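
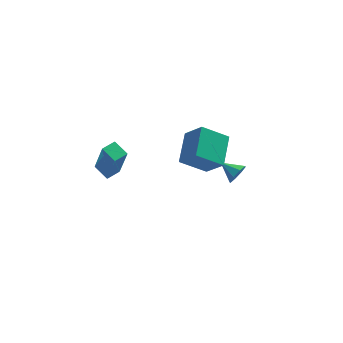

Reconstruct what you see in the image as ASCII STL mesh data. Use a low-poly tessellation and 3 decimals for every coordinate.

solid 
facet normal -0.493 0.810 0.317
outer loop
vertex -3.993 -0.701 3.641
vertex -3.28 -0.275 3.66
vertex -4.307 -0.082 1.574
endloop
endfacet
facet normal -0.859 -0.512 -0.023
outer loop
vertex -3.82 -0.885 1.26
vertex -3.993 -0.701 3.641
vertex -4.307 -0.082 1.574
endloop
endfacet
facet normal -0.492 0.811 0.317
outer loop
vertex -4.307 -0.082 1.574
vertex -3.28 -0.275 3.66
vertex -3.595 0.343 1.593
endloop
endfacet
facet normal -0.144 0.283 -0.948
outer loop
vertex -3.595 0.343 1.593
vertex -3.82 -0.885 1.26
vertex -4.307 -0.082 1.574
endloop
endfacet
facet normal 0.144 -0.283 0.948
outer loop
vertex -3.993 -0.701 3.641
vertex -2.793 -1.078 3.346
vertex -3.28 -0.275 3.66
endloop
endfacet
facet normal -0.858 -0.513 -0.023
outer loop
vertex -3.505 -1.503 3.327
vertex -3.993 -0.701 3.641
vertex -3.82 -0.885 1.26
endloop
endfacet
facet normal 0.144 -0.284 0.948
outer loop
vertex -3.505 -1.503 3.327
vertex -2.793 -1.078 3.346
vertex -3.993 -0.701 3.641
endloop
endfacet
facet normal 0.859 0.512 0.022
outer loop
vertex -3.28 -0.275 3.66
vertex -2.793 -1.078 3.346
vertex -3.595 0.343 1.593
endloop
endfacet
facet normal -0.144 0.283 -0.948
outer loop
vertex -3.107 -0.459 1.279
vertex -3.82 -0.885 1.26
vertex -3.595 0.343 1.593
endloop
endfacet
facet normal 0.858 0.513 0.023
outer loop
vertex -3.595 0.343 1.593
vertex -2.793 -1.078 3.346
vertex -3.107 -0.459 1.279
endloop
endfacet
facet normal 0.493 -0.810 -0.317
outer loop
vertex -3.107 -0.459 1.279
vertex -3.505 -1.503 3.327
vertex -3.82 -0.885 1.26
endloop
endfacet
facet normal 0.492 -0.810 -0.317
outer loop
vertex -2.793 -1.078 3.346
vertex -3.505 -1.503 3.327
vertex -3.107 -0.459 1.279
endloop
endfacet
facet normal 0.639 -0.682 -0.355
outer loop
vertex 4.238 2.547 -2.908
vertex 3.814 2.441 -3.467
vertex 4.357 2.875 -3.324
endloop
endfacet
facet normal 0.330 0.693 0.641
outer loop
vertex 4.238 2.547 -2.908
vertex 4.357 2.875 -3.324
vertex 3.066 3.239 -3.053
endloop
endfacet
facet normal 0.639 -0.682 -0.355
outer loop
vertex 4.357 2.875 -3.324
vertex 3.814 2.441 -3.467
vertex 4.158 2.949 -3.824
endloop
endfacet
facet normal 0.277 0.960 0.032
outer loop
vertex 4.357 2.875 -3.324
vertex 4.158 2.949 -3.824
vertex 3.066 3.239 -3.053
endloop
endfacet
facet normal 0.640 -0.682 -0.354
outer loop
vertex 4.158 2.949 -3.824
vertex 3.814 2.441 -3.467
vertex 3.758 2.725 -4.116
endloop
endfacet
facet normal -0.121 0.861 -0.495
outer loop
vertex 4.158 2.949 -3.824
vertex 3.758 2.725 -4.116
vertex 3.066 3.239 -3.053
endloop
endfacet
facet normal 0.640 -0.682 -0.354
outer loop
vertex 3.758 2.725 -4.116
vertex 3.814 2.441 -3.467
vertex 3.39 2.334 -4.027
endloop
endfacet
facet normal -0.632 0.452 -0.630
outer loop
vertex 3.758 2.725 -4.116
vertex 3.39 2.334 -4.027
vertex 3.066 3.239 -3.053
endloop
endfacet
facet normal 0.640 -0.682 -0.354
outer loop
vertex 3.39 2.334 -4.027
vertex 3.814 2.441 -3.467
vertex 3.271 2.006 -3.611
endloop
endfacet
facet normal -0.956 -0.026 -0.294
outer loop
vertex 3.39 2.334 -4.027
vertex 3.271 2.006 -3.611
vertex 3.066 3.239 -3.053
endloop
endfacet
facet normal 0.640 -0.682 -0.354
outer loop
vertex 3.271 2.006 -3.611
vertex 3.814 2.441 -3.467
vertex 3.47 1.933 -3.11
endloop
endfacet
facet normal -0.902 -0.293 0.316
outer loop
vertex 3.271 2.006 -3.611
vertex 3.47 1.933 -3.11
vertex 3.066 3.239 -3.053
endloop
endfacet
facet normal 0.640 -0.682 -0.354
outer loop
vertex 3.47 1.933 -3.11
vertex 3.814 2.441 -3.467
vertex 3.87 2.157 -2.819
endloop
endfacet
facet normal -0.504 -0.193 0.842
outer loop
vertex 3.47 1.933 -3.11
vertex 3.87 2.157 -2.819
vertex 3.066 3.239 -3.053
endloop
endfacet
facet normal 0.638 -0.683 -0.355
outer loop
vertex 3.87 2.157 -2.819
vertex 3.814 2.441 -3.467
vertex 4.238 2.547 -2.908
endloop
endfacet
facet normal 0.007 0.216 0.976
outer loop
vertex 3.87 2.157 -2.819
vertex 4.238 2.547 -2.908
vertex 3.066 3.239 -3.053
endloop
endfacet
facet normal -0.452 0.488 -0.747
outer loop
vertex 0.455 0.392 2.906
vertex 1.84 0.217 1.954
vertex -0.201 -1.22 2.249
endloop
endfacet
facet normal -0.819 0.103 0.564
outer loop
vertex 0.5 -1.977 3.406
vertex 0.455 0.392 2.906
vertex -0.201 -1.22 2.249
endloop
endfacet
facet normal -0.452 0.488 -0.747
outer loop
vertex -0.201 -1.22 2.249
vertex 1.84 0.217 1.954
vertex 1.184 -1.395 1.297
endloop
endfacet
facet normal -0.352 -0.867 -0.353
outer loop
vertex 1.184 -1.395 1.297
vertex 0.5 -1.977 3.406
vertex -0.201 -1.22 2.249
endloop
endfacet
facet normal 0.352 0.867 0.353
outer loop
vertex 0.455 0.392 2.906
vertex 2.541 -0.54 3.111
vertex 1.84 0.217 1.954
endloop
endfacet
facet normal -0.819 0.103 0.564
outer loop
vertex 1.156 -0.365 4.063
vertex 0.455 0.392 2.906
vertex 0.5 -1.977 3.406
endloop
endfacet
facet normal 0.352 0.867 0.353
outer loop
vertex 1.156 -0.365 4.063
vertex 2.541 -0.54 3.111
vertex 0.455 0.392 2.906
endloop
endfacet
facet normal 0.819 -0.103 -0.564
outer loop
vertex 1.84 0.217 1.954
vertex 2.541 -0.54 3.111
vertex 1.184 -1.395 1.297
endloop
endfacet
facet normal -0.352 -0.867 -0.353
outer loop
vertex 1.885 -2.152 2.454
vertex 0.5 -1.977 3.406
vertex 1.184 -1.395 1.297
endloop
endfacet
facet normal 0.819 -0.103 -0.564
outer loop
vertex 1.184 -1.395 1.297
vertex 2.541 -0.54 3.111
vertex 1.885 -2.152 2.454
endloop
endfacet
facet normal 0.452 -0.488 0.747
outer loop
vertex 1.885 -2.152 2.454
vertex 1.156 -0.365 4.063
vertex 0.5 -1.977 3.406
endloop
endfacet
facet normal 0.452 -0.488 0.747
outer loop
vertex 2.541 -0.54 3.111
vertex 1.156 -0.365 4.063
vertex 1.885 -2.152 2.454
endloop
endfacet

endsolid


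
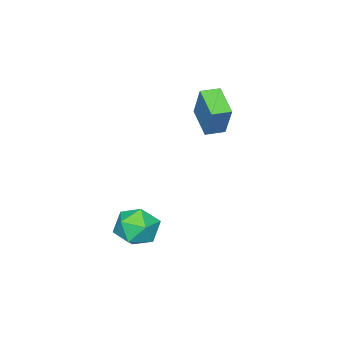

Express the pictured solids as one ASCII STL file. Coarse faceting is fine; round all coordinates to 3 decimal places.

solid 
facet normal -0.089 0.991 0.100
outer loop
vertex 1.681 1.884 -4.378
vertex 1.043 1.75 -3.621
vertex 2.023 1.82 -3.442
endloop
endfacet
facet normal 0.556 0.818 -0.147
outer loop
vertex 1.681 1.884 -4.378
vertex 2.023 1.82 -3.442
vertex 2.507 1.357 -4.184
endloop
endfacet
facet normal 0.469 0.456 -0.757
outer loop
vertex 1.681 1.884 -4.378
vertex 2.507 1.357 -4.184
vertex 1.825 1.001 -4.821
endloop
endfacet
facet normal -0.232 0.406 -0.884
outer loop
vertex 1.681 1.884 -4.378
vertex 1.825 1.001 -4.821
vertex 0.921 1.243 -4.473
endloop
endfacet
facet normal -0.576 0.736 -0.355
outer loop
vertex 1.681 1.884 -4.378
vertex 0.921 1.243 -4.473
vertex 1.043 1.75 -3.621
endloop
endfacet
facet normal 0.865 0.381 0.326
outer loop
vertex 2.507 1.357 -4.184
vertex 2.023 1.82 -3.442
vertex 2.379 0.897 -3.307
endloop
endfacet
facet normal -0.180 0.661 0.728
outer loop
vertex 2.023 1.82 -3.442
vertex 1.043 1.75 -3.621
vertex 1.475 1.139 -2.959
endloop
endfacet
facet normal -0.968 0.250 -0.010
outer loop
vertex 1.043 1.75 -3.621
vertex 0.921 1.243 -4.473
vertex 0.793 0.783 -3.596
endloop
endfacet
facet normal -0.410 -0.285 -0.867
outer loop
vertex 0.921 1.243 -4.473
vertex 1.825 1.001 -4.821
vertex 1.277 0.32 -4.338
endloop
endfacet
facet normal 0.723 -0.204 -0.660
outer loop
vertex 1.825 1.001 -4.821
vertex 2.507 1.357 -4.184
vertex 2.257 0.39 -4.159
endloop
endfacet
facet normal 0.232 -0.406 0.884
outer loop
vertex 1.619 0.256 -3.402
vertex 2.379 0.897 -3.307
vertex 1.475 1.139 -2.959
endloop
endfacet
facet normal -0.469 -0.456 0.757
outer loop
vertex 1.619 0.256 -3.402
vertex 1.475 1.139 -2.959
vertex 0.793 0.783 -3.596
endloop
endfacet
facet normal -0.556 -0.818 0.147
outer loop
vertex 1.619 0.256 -3.402
vertex 0.793 0.783 -3.596
vertex 1.277 0.32 -4.338
endloop
endfacet
facet normal 0.089 -0.991 -0.100
outer loop
vertex 1.619 0.256 -3.402
vertex 1.277 0.32 -4.338
vertex 2.257 0.39 -4.159
endloop
endfacet
facet normal 0.576 -0.736 0.355
outer loop
vertex 1.619 0.256 -3.402
vertex 2.257 0.39 -4.159
vertex 2.379 0.897 -3.307
endloop
endfacet
facet normal 0.410 0.285 0.867
outer loop
vertex 1.475 1.139 -2.959
vertex 2.379 0.897 -3.307
vertex 2.023 1.82 -3.442
endloop
endfacet
facet normal -0.723 0.204 0.660
outer loop
vertex 0.793 0.783 -3.596
vertex 1.475 1.139 -2.959
vertex 1.043 1.75 -3.621
endloop
endfacet
facet normal -0.865 -0.381 -0.326
outer loop
vertex 1.277 0.32 -4.338
vertex 0.793 0.783 -3.596
vertex 0.921 1.243 -4.473
endloop
endfacet
facet normal 0.180 -0.661 -0.728
outer loop
vertex 2.257 0.39 -4.159
vertex 1.277 0.32 -4.338
vertex 1.825 1.001 -4.821
endloop
endfacet
facet normal 0.968 -0.250 0.010
outer loop
vertex 2.379 0.897 -3.307
vertex 2.257 0.39 -4.159
vertex 2.507 1.357 -4.184
endloop
endfacet
facet normal -0.838 0.545 -0.001
outer loop
vertex -3.562 1.089 1.407
vertex -2.845 2.19 0.795
vertex -3.948 0.493 -0.116
endloop
endfacet
facet normal -0.494 -0.760 0.423
outer loop
vertex -3.235 0.03 -0.115
vertex -3.562 1.089 1.407
vertex -3.948 0.493 -0.116
endloop
endfacet
facet normal -0.838 0.545 -0.001
outer loop
vertex -3.948 0.493 -0.116
vertex -2.845 2.19 0.795
vertex -3.23 1.595 -0.728
endloop
endfacet
facet normal -0.229 -0.354 -0.907
outer loop
vertex -3.23 1.595 -0.728
vertex -3.235 0.03 -0.115
vertex -3.948 0.493 -0.116
endloop
endfacet
facet normal 0.229 0.355 0.906
outer loop
vertex -3.562 1.089 1.407
vertex -2.132 1.727 0.796
vertex -2.845 2.19 0.795
endloop
endfacet
facet normal -0.495 -0.759 0.422
outer loop
vertex -2.85 0.625 1.408
vertex -3.562 1.089 1.407
vertex -3.235 0.03 -0.115
endloop
endfacet
facet normal 0.229 0.354 0.907
outer loop
vertex -2.85 0.625 1.408
vertex -2.132 1.727 0.796
vertex -3.562 1.089 1.407
endloop
endfacet
facet normal 0.494 0.760 -0.422
outer loop
vertex -2.845 2.19 0.795
vertex -2.132 1.727 0.796
vertex -3.23 1.595 -0.728
endloop
endfacet
facet normal -0.230 -0.354 -0.906
outer loop
vertex -2.518 1.131 -0.727
vertex -3.235 0.03 -0.115
vertex -3.23 1.595 -0.728
endloop
endfacet
facet normal 0.495 0.759 -0.423
outer loop
vertex -3.23 1.595 -0.728
vertex -2.132 1.727 0.796
vertex -2.518 1.131 -0.727
endloop
endfacet
facet normal 0.838 -0.545 0.001
outer loop
vertex -2.518 1.131 -0.727
vertex -2.85 0.625 1.408
vertex -3.235 0.03 -0.115
endloop
endfacet
facet normal 0.838 -0.545 0.001
outer loop
vertex -2.132 1.727 0.796
vertex -2.85 0.625 1.408
vertex -2.518 1.131 -0.727
endloop
endfacet

endsolid


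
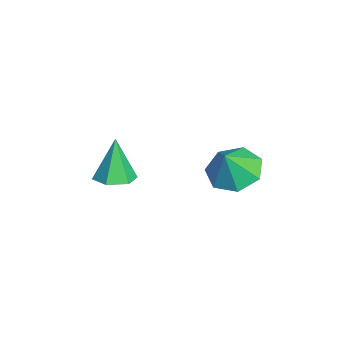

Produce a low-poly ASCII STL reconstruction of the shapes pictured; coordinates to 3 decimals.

solid 
facet normal -0.399 0.301 -0.866
outer loop
vertex 0.34 0.431 -3.35
vertex -0.142 1.132 -2.884
vertex 0.743 1.167 -3.28
endloop
endfacet
facet normal 0.868 -0.485 0.107
outer loop
vertex 0.34 0.431 -3.35
vertex 0.743 1.167 -3.28
vertex 0.342 0.768 -1.836
endloop
endfacet
facet normal -0.399 0.300 -0.866
outer loop
vertex 0.743 1.167 -3.28
vertex -0.142 1.132 -2.884
vertex 0.479 1.877 -2.912
endloop
endfacet
facet normal 0.932 0.186 0.310
outer loop
vertex 0.743 1.167 -3.28
vertex 0.479 1.877 -2.912
vertex 0.342 0.768 -1.836
endloop
endfacet
facet normal -0.400 0.300 -0.866
outer loop
vertex 0.479 1.877 -2.912
vertex -0.142 1.132 -2.884
vertex -0.253 2.025 -2.523
endloop
endfacet
facet normal 0.470 0.584 0.662
outer loop
vertex 0.479 1.877 -2.912
vertex -0.253 2.025 -2.523
vertex 0.342 0.768 -1.836
endloop
endfacet
facet normal -0.400 0.300 -0.866
outer loop
vertex -0.253 2.025 -2.523
vertex -0.142 1.132 -2.884
vertex -0.901 1.501 -2.405
endloop
endfacet
facet normal -0.168 0.410 0.896
outer loop
vertex -0.253 2.025 -2.523
vertex -0.901 1.501 -2.405
vertex 0.342 0.768 -1.836
endloop
endfacet
facet normal -0.400 0.300 -0.866
outer loop
vertex -0.901 1.501 -2.405
vertex -0.142 1.132 -2.884
vertex -0.977 0.699 -2.648
endloop
endfacet
facet normal -0.505 -0.206 0.838
outer loop
vertex -0.901 1.501 -2.405
vertex -0.977 0.699 -2.648
vertex 0.342 0.768 -1.836
endloop
endfacet
facet normal -0.400 0.300 -0.866
outer loop
vertex -0.977 0.699 -2.648
vertex -0.142 1.132 -2.884
vertex -0.425 0.222 -3.068
endloop
endfacet
facet normal -0.285 -0.798 0.531
outer loop
vertex -0.977 0.699 -2.648
vertex -0.425 0.222 -3.068
vertex 0.342 0.768 -1.836
endloop
endfacet
facet normal -0.401 0.300 -0.866
outer loop
vertex -0.425 0.222 -3.068
vertex -0.142 1.132 -2.884
vertex 0.34 0.431 -3.35
endloop
endfacet
facet normal 0.328 -0.922 0.205
outer loop
vertex -0.425 0.222 -3.068
vertex 0.34 0.431 -3.35
vertex 0.342 0.768 -1.836
endloop
endfacet
facet normal 0.269 -0.036 -0.962
outer loop
vertex -1.233 -2.162 -4.269
vertex -1.824 -2.6 -4.418
vertex -1.889 -1.854 -4.464
endloop
endfacet
facet normal 0.280 0.863 0.421
outer loop
vertex -1.233 -2.162 -4.269
vertex -1.889 -1.854 -4.464
vertex -2.276 -2.54 -2.802
endloop
endfacet
facet normal 0.270 -0.036 -0.962
outer loop
vertex -1.889 -1.854 -4.464
vertex -1.824 -2.6 -4.418
vertex -2.479 -2.292 -4.613
endloop
endfacet
facet normal -0.615 0.769 0.174
outer loop
vertex -1.889 -1.854 -4.464
vertex -2.479 -2.292 -4.613
vertex -2.276 -2.54 -2.802
endloop
endfacet
facet normal 0.270 -0.036 -0.962
outer loop
vertex -2.479 -2.292 -4.613
vertex -1.824 -2.6 -4.418
vertex -2.414 -3.038 -4.567
endloop
endfacet
facet normal -0.992 -0.080 0.100
outer loop
vertex -2.479 -2.292 -4.613
vertex -2.414 -3.038 -4.567
vertex -2.276 -2.54 -2.802
endloop
endfacet
facet normal 0.269 -0.035 -0.963
outer loop
vertex -2.414 -3.038 -4.567
vertex -1.824 -2.6 -4.418
vertex -1.759 -3.346 -4.373
endloop
endfacet
facet normal -0.474 -0.837 0.273
outer loop
vertex -2.414 -3.038 -4.567
vertex -1.759 -3.346 -4.373
vertex -2.276 -2.54 -2.802
endloop
endfacet
facet normal 0.268 -0.035 -0.963
outer loop
vertex -1.759 -3.346 -4.373
vertex -1.824 -2.6 -4.418
vertex -1.168 -2.908 -4.224
endloop
endfacet
facet normal 0.420 -0.744 0.520
outer loop
vertex -1.759 -3.346 -4.373
vertex -1.168 -2.908 -4.224
vertex -2.276 -2.54 -2.802
endloop
endfacet
facet normal 0.268 -0.035 -0.963
outer loop
vertex -1.168 -2.908 -4.224
vertex -1.824 -2.6 -4.418
vertex -1.233 -2.162 -4.269
endloop
endfacet
facet normal 0.797 0.105 0.594
outer loop
vertex -1.168 -2.908 -4.224
vertex -1.233 -2.162 -4.269
vertex -2.276 -2.54 -2.802
endloop
endfacet

endsolid


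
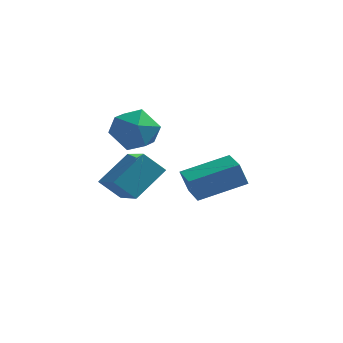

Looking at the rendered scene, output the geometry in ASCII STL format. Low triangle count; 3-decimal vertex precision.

solid 
facet normal -0.437 -0.680 -0.589
outer loop
vertex -0.584 -1.189 -2.427
vertex -1.381 -1.366 -1.631
vertex -1.632 0.136 -3.181
endloop
endfacet
facet normal 0.698 0.155 -0.699
outer loop
vertex -0.879 1.306 -2.169
vertex -0.584 -1.189 -2.427
vertex -1.632 0.136 -3.181
endloop
endfacet
facet normal -0.438 -0.680 -0.588
outer loop
vertex -1.632 0.136 -3.181
vertex -1.381 -1.366 -1.631
vertex -2.428 -0.04 -2.384
endloop
endfacet
facet normal -0.566 0.717 -0.407
outer loop
vertex -2.428 -0.04 -2.384
vertex -0.879 1.306 -2.169
vertex -1.632 0.136 -3.181
endloop
endfacet
facet normal 0.566 -0.717 0.407
outer loop
vertex -0.584 -1.189 -2.427
vertex -0.628 -0.196 -0.619
vertex -1.381 -1.366 -1.631
endloop
endfacet
facet normal 0.699 0.155 -0.699
outer loop
vertex 0.168 -0.02 -1.416
vertex -0.584 -1.189 -2.427
vertex -0.879 1.306 -2.169
endloop
endfacet
facet normal 0.566 -0.717 0.407
outer loop
vertex 0.168 -0.02 -1.416
vertex -0.628 -0.196 -0.619
vertex -0.584 -1.189 -2.427
endloop
endfacet
facet normal -0.699 -0.155 0.699
outer loop
vertex -1.381 -1.366 -1.631
vertex -0.628 -0.196 -0.619
vertex -2.428 -0.04 -2.384
endloop
endfacet
facet normal -0.566 0.717 -0.407
outer loop
vertex -1.676 1.129 -1.373
vertex -0.879 1.306 -2.169
vertex -2.428 -0.04 -2.384
endloop
endfacet
facet normal -0.698 -0.155 0.699
outer loop
vertex -2.428 -0.04 -2.384
vertex -0.628 -0.196 -0.619
vertex -1.676 1.129 -1.373
endloop
endfacet
facet normal 0.437 0.680 0.589
outer loop
vertex -1.676 1.129 -1.373
vertex 0.168 -0.02 -1.416
vertex -0.879 1.306 -2.169
endloop
endfacet
facet normal 0.438 0.681 0.588
outer loop
vertex -0.628 -0.196 -0.619
vertex 0.168 -0.02 -1.416
vertex -1.676 1.129 -1.373
endloop
endfacet
facet normal -0.508 0.855 -0.105
outer loop
vertex 1.046 -1.242 -0.809
vertex 2.591 -0.251 -0.215
vertex 1.354 -1.172 -1.726
endloop
endfacet
facet normal -0.801 -0.514 -0.308
outer loop
vertex 2.029 -2.309 -1.585
vertex 1.046 -1.242 -0.809
vertex 1.354 -1.172 -1.726
endloop
endfacet
facet normal -0.508 0.855 -0.105
outer loop
vertex 1.354 -1.172 -1.726
vertex 2.591 -0.251 -0.215
vertex 2.899 -0.181 -1.132
endloop
endfacet
facet normal 0.318 0.071 -0.945
outer loop
vertex 2.899 -0.181 -1.132
vertex 2.029 -2.309 -1.585
vertex 1.354 -1.172 -1.726
endloop
endfacet
facet normal -0.318 -0.071 0.945
outer loop
vertex 1.046 -1.242 -0.809
vertex 3.266 -1.388 -0.074
vertex 2.591 -0.251 -0.215
endloop
endfacet
facet normal -0.801 -0.514 -0.308
outer loop
vertex 1.721 -2.379 -0.668
vertex 1.046 -1.242 -0.809
vertex 2.029 -2.309 -1.585
endloop
endfacet
facet normal -0.318 -0.071 0.945
outer loop
vertex 1.721 -2.379 -0.668
vertex 3.266 -1.388 -0.074
vertex 1.046 -1.242 -0.809
endloop
endfacet
facet normal 0.801 0.514 0.308
outer loop
vertex 2.591 -0.251 -0.215
vertex 3.266 -1.388 -0.074
vertex 2.899 -0.181 -1.132
endloop
endfacet
facet normal 0.318 0.071 -0.945
outer loop
vertex 3.574 -1.318 -0.991
vertex 2.029 -2.309 -1.585
vertex 2.899 -0.181 -1.132
endloop
endfacet
facet normal 0.801 0.514 0.308
outer loop
vertex 2.899 -0.181 -1.132
vertex 3.266 -1.388 -0.074
vertex 3.574 -1.318 -0.991
endloop
endfacet
facet normal 0.508 -0.855 0.105
outer loop
vertex 3.574 -1.318 -0.991
vertex 1.721 -2.379 -0.668
vertex 2.029 -2.309 -1.585
endloop
endfacet
facet normal 0.508 -0.855 0.105
outer loop
vertex 3.266 -1.388 -0.074
vertex 1.721 -2.379 -0.668
vertex 3.574 -1.318 -0.991
endloop
endfacet
facet normal -0.429 0.213 0.878
outer loop
vertex -2.095 1.978 0.3
vertex -2.092 0.927 0.557
vertex -1.246 1.55 0.819
endloop
endfacet
facet normal -0.020 0.755 0.656
outer loop
vertex -2.095 1.978 0.3
vertex -1.246 1.55 0.819
vertex -1.088 2.255 0.012
endloop
endfacet
facet normal -0.260 0.965 0.018
outer loop
vertex -2.095 1.978 0.3
vertex -1.088 2.255 0.012
vertex -1.836 2.067 -0.748
endloop
endfacet
facet normal -0.817 0.555 -0.155
outer loop
vertex -2.095 1.978 0.3
vertex -1.836 2.067 -0.748
vertex -2.457 1.246 -0.411
endloop
endfacet
facet normal -0.922 0.090 0.377
outer loop
vertex -2.095 1.978 0.3
vertex -2.457 1.246 -0.411
vertex -2.092 0.927 0.557
endloop
endfacet
facet normal 0.645 0.509 0.571
outer loop
vertex -1.088 2.255 0.012
vertex -1.246 1.55 0.819
vertex -0.463 1.374 0.091
endloop
endfacet
facet normal -0.017 -0.367 0.930
outer loop
vertex -1.246 1.55 0.819
vertex -2.092 0.927 0.557
vertex -1.084 0.553 0.428
endloop
endfacet
facet normal -0.815 -0.567 0.120
outer loop
vertex -2.092 0.927 0.557
vertex -2.457 1.246 -0.411
vertex -1.832 0.365 -0.332
endloop
endfacet
facet normal -0.646 0.185 -0.740
outer loop
vertex -2.457 1.246 -0.411
vertex -1.836 2.067 -0.748
vertex -1.674 1.07 -1.139
endloop
endfacet
facet normal 0.256 0.849 -0.462
outer loop
vertex -1.836 2.067 -0.748
vertex -1.088 2.255 0.012
vertex -0.828 1.693 -0.877
endloop
endfacet
facet normal 0.817 -0.555 0.155
outer loop
vertex -0.825 0.642 -0.62
vertex -0.463 1.374 0.091
vertex -1.084 0.553 0.428
endloop
endfacet
facet normal 0.260 -0.965 -0.018
outer loop
vertex -0.825 0.642 -0.62
vertex -1.084 0.553 0.428
vertex -1.832 0.365 -0.332
endloop
endfacet
facet normal 0.020 -0.755 -0.656
outer loop
vertex -0.825 0.642 -0.62
vertex -1.832 0.365 -0.332
vertex -1.674 1.07 -1.139
endloop
endfacet
facet normal 0.429 -0.213 -0.878
outer loop
vertex -0.825 0.642 -0.62
vertex -1.674 1.07 -1.139
vertex -0.828 1.693 -0.877
endloop
endfacet
facet normal 0.922 -0.090 -0.377
outer loop
vertex -0.825 0.642 -0.62
vertex -0.828 1.693 -0.877
vertex -0.463 1.374 0.091
endloop
endfacet
facet normal 0.646 -0.185 0.740
outer loop
vertex -1.084 0.553 0.428
vertex -0.463 1.374 0.091
vertex -1.246 1.55 0.819
endloop
endfacet
facet normal -0.256 -0.849 0.462
outer loop
vertex -1.832 0.365 -0.332
vertex -1.084 0.553 0.428
vertex -2.092 0.927 0.557
endloop
endfacet
facet normal -0.645 -0.509 -0.571
outer loop
vertex -1.674 1.07 -1.139
vertex -1.832 0.365 -0.332
vertex -2.457 1.246 -0.411
endloop
endfacet
facet normal 0.017 0.367 -0.930
outer loop
vertex -0.828 1.693 -0.877
vertex -1.674 1.07 -1.139
vertex -1.836 2.067 -0.748
endloop
endfacet
facet normal 0.815 0.567 -0.120
outer loop
vertex -0.463 1.374 0.091
vertex -0.828 1.693 -0.877
vertex -1.088 2.255 0.012
endloop
endfacet

endsolid


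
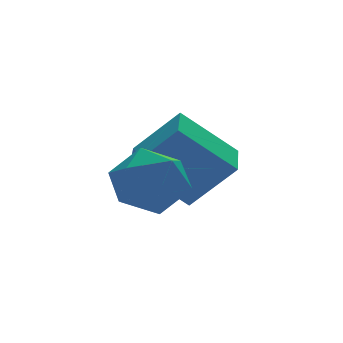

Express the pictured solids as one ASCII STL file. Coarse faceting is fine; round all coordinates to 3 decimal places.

solid 
facet normal -0.557 0.392 -0.732
outer loop
vertex -0.671 3.91 3.935
vertex -0.093 4.943 4.049
vertex 0.439 3.41 2.822
endloop
endfacet
facet normal -0.487 -0.868 -0.095
outer loop
vertex 1.253 2.837 3.891
vertex -0.671 3.91 3.935
vertex 0.439 3.41 2.822
endloop
endfacet
facet normal -0.557 0.393 -0.732
outer loop
vertex 0.439 3.41 2.822
vertex -0.093 4.943 4.049
vertex 1.018 4.444 2.936
endloop
endfacet
facet normal 0.673 -0.303 -0.675
outer loop
vertex 1.018 4.444 2.936
vertex 1.253 2.837 3.891
vertex 0.439 3.41 2.822
endloop
endfacet
facet normal -0.673 0.302 0.675
outer loop
vertex -0.671 3.91 3.935
vertex 0.721 4.37 5.118
vertex -0.093 4.943 4.049
endloop
endfacet
facet normal -0.486 -0.868 -0.096
outer loop
vertex 0.142 3.336 5.004
vertex -0.671 3.91 3.935
vertex 1.253 2.837 3.891
endloop
endfacet
facet normal -0.673 0.303 0.675
outer loop
vertex 0.142 3.336 5.004
vertex 0.721 4.37 5.118
vertex -0.671 3.91 3.935
endloop
endfacet
facet normal 0.486 0.869 0.096
outer loop
vertex -0.093 4.943 4.049
vertex 0.721 4.37 5.118
vertex 1.018 4.444 2.936
endloop
endfacet
facet normal 0.673 -0.302 -0.675
outer loop
vertex 1.831 3.87 4.005
vertex 1.253 2.837 3.891
vertex 1.018 4.444 2.936
endloop
endfacet
facet normal 0.487 0.868 0.096
outer loop
vertex 1.018 4.444 2.936
vertex 0.721 4.37 5.118
vertex 1.831 3.87 4.005
endloop
endfacet
facet normal 0.557 -0.392 0.732
outer loop
vertex 1.831 3.87 4.005
vertex 0.142 3.336 5.004
vertex 1.253 2.837 3.891
endloop
endfacet
facet normal 0.557 -0.393 0.732
outer loop
vertex 0.721 4.37 5.118
vertex 0.142 3.336 5.004
vertex 1.831 3.87 4.005
endloop
endfacet
facet normal -0.987 0.064 0.148
outer loop
vertex -1.577 2.501 3.601
vertex -1.447 2.422 4.503
vertex -1.452 3.249 4.112
endloop
endfacet
facet normal -0.793 0.429 -0.434
outer loop
vertex -1.577 2.501 3.601
vertex -1.452 3.249 4.112
vertex -1.044 3.179 3.297
endloop
endfacet
facet normal -0.471 -0.025 -0.882
outer loop
vertex -1.577 2.501 3.601
vertex -1.044 3.179 3.297
vertex -0.786 2.309 3.184
endloop
endfacet
facet normal -0.467 -0.670 -0.577
outer loop
vertex -1.577 2.501 3.601
vertex -0.786 2.309 3.184
vertex -1.036 1.841 3.929
endloop
endfacet
facet normal -0.786 -0.615 0.059
outer loop
vertex -1.577 2.501 3.601
vertex -1.036 1.841 3.929
vertex -1.447 2.422 4.503
endloop
endfacet
facet normal -0.314 0.920 -0.236
outer loop
vertex -1.044 3.179 3.297
vertex -1.452 3.249 4.112
vertex -0.584 3.519 4.011
endloop
endfacet
facet normal -0.629 0.329 0.705
outer loop
vertex -1.452 3.249 4.112
vertex -1.447 2.422 4.503
vertex -0.834 3.051 4.756
endloop
endfacet
facet normal -0.303 -0.770 0.562
outer loop
vertex -1.447 2.422 4.503
vertex -1.036 1.841 3.929
vertex -0.576 2.181 4.643
endloop
endfacet
facet normal 0.212 -0.858 -0.468
outer loop
vertex -1.036 1.841 3.929
vertex -0.786 2.309 3.184
vertex -0.168 2.111 3.828
endloop
endfacet
facet normal 0.206 0.186 -0.961
outer loop
vertex -0.786 2.309 3.184
vertex -1.044 3.179 3.297
vertex -0.173 2.938 3.437
endloop
endfacet
facet normal 0.467 0.670 0.577
outer loop
vertex -0.043 2.859 4.339
vertex -0.584 3.519 4.011
vertex -0.834 3.051 4.756
endloop
endfacet
facet normal 0.471 0.025 0.882
outer loop
vertex -0.043 2.859 4.339
vertex -0.834 3.051 4.756
vertex -0.576 2.181 4.643
endloop
endfacet
facet normal 0.793 -0.429 0.434
outer loop
vertex -0.043 2.859 4.339
vertex -0.576 2.181 4.643
vertex -0.168 2.111 3.828
endloop
endfacet
facet normal 0.987 -0.064 -0.148
outer loop
vertex -0.043 2.859 4.339
vertex -0.168 2.111 3.828
vertex -0.173 2.938 3.437
endloop
endfacet
facet normal 0.786 0.615 -0.059
outer loop
vertex -0.043 2.859 4.339
vertex -0.173 2.938 3.437
vertex -0.584 3.519 4.011
endloop
endfacet
facet normal -0.212 0.858 0.468
outer loop
vertex -0.834 3.051 4.756
vertex -0.584 3.519 4.011
vertex -1.452 3.249 4.112
endloop
endfacet
facet normal -0.206 -0.186 0.961
outer loop
vertex -0.576 2.181 4.643
vertex -0.834 3.051 4.756
vertex -1.447 2.422 4.503
endloop
endfacet
facet normal 0.314 -0.920 0.236
outer loop
vertex -0.168 2.111 3.828
vertex -0.576 2.181 4.643
vertex -1.036 1.841 3.929
endloop
endfacet
facet normal 0.629 -0.329 -0.705
outer loop
vertex -0.173 2.938 3.437
vertex -0.168 2.111 3.828
vertex -0.786 2.309 3.184
endloop
endfacet
facet normal 0.303 0.770 -0.562
outer loop
vertex -0.584 3.519 4.011
vertex -0.173 2.938 3.437
vertex -1.044 3.179 3.297
endloop
endfacet

endsolid


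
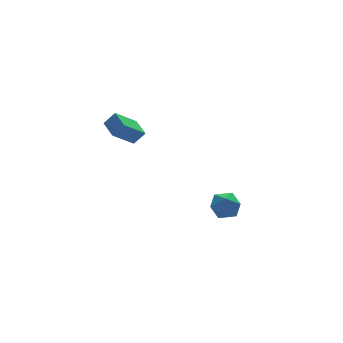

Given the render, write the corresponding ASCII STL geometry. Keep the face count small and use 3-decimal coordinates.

solid 
facet normal -0.677 0.008 0.736
outer loop
vertex 2.07 -2.204 -3.385
vertex 1.599 -2.877 -3.811
vertex 2.26 -3.091 -3.2
endloop
endfacet
facet normal -0.034 0.197 0.980
outer loop
vertex 2.07 -2.204 -3.385
vertex 2.26 -3.091 -3.2
vertex 2.949 -2.481 -3.299
endloop
endfacet
facet normal 0.182 0.769 0.612
outer loop
vertex 2.07 -2.204 -3.385
vertex 2.949 -2.481 -3.299
vertex 2.713 -1.89 -3.971
endloop
endfacet
facet normal -0.328 0.934 0.141
outer loop
vertex 2.07 -2.204 -3.385
vertex 2.713 -1.89 -3.971
vertex 1.879 -2.135 -4.288
endloop
endfacet
facet normal -0.859 0.464 0.217
outer loop
vertex 2.07 -2.204 -3.385
vertex 1.879 -2.135 -4.288
vertex 1.599 -2.877 -3.811
endloop
endfacet
facet normal 0.419 -0.337 0.843
outer loop
vertex 2.949 -2.481 -3.299
vertex 2.26 -3.091 -3.2
vertex 3.021 -3.325 -3.672
endloop
endfacet
facet normal -0.622 -0.643 0.448
outer loop
vertex 2.26 -3.091 -3.2
vertex 1.599 -2.877 -3.811
vertex 2.187 -3.57 -3.989
endloop
endfacet
facet normal -0.916 0.094 -0.391
outer loop
vertex 1.599 -2.877 -3.811
vertex 1.879 -2.135 -4.288
vertex 1.951 -2.979 -4.661
endloop
endfacet
facet normal -0.056 0.856 -0.514
outer loop
vertex 1.879 -2.135 -4.288
vertex 2.713 -1.89 -3.971
vertex 2.64 -2.369 -4.76
endloop
endfacet
facet normal 0.769 0.589 0.248
outer loop
vertex 2.713 -1.89 -3.971
vertex 2.949 -2.481 -3.299
vertex 3.301 -2.583 -4.149
endloop
endfacet
facet normal 0.328 -0.934 -0.141
outer loop
vertex 2.83 -3.256 -4.575
vertex 3.021 -3.325 -3.672
vertex 2.187 -3.57 -3.989
endloop
endfacet
facet normal -0.182 -0.769 -0.612
outer loop
vertex 2.83 -3.256 -4.575
vertex 2.187 -3.57 -3.989
vertex 1.951 -2.979 -4.661
endloop
endfacet
facet normal 0.034 -0.197 -0.980
outer loop
vertex 2.83 -3.256 -4.575
vertex 1.951 -2.979 -4.661
vertex 2.64 -2.369 -4.76
endloop
endfacet
facet normal 0.677 -0.008 -0.736
outer loop
vertex 2.83 -3.256 -4.575
vertex 2.64 -2.369 -4.76
vertex 3.301 -2.583 -4.149
endloop
endfacet
facet normal 0.859 -0.464 -0.217
outer loop
vertex 2.83 -3.256 -4.575
vertex 3.301 -2.583 -4.149
vertex 3.021 -3.325 -3.672
endloop
endfacet
facet normal 0.056 -0.856 0.514
outer loop
vertex 2.187 -3.57 -3.989
vertex 3.021 -3.325 -3.672
vertex 2.26 -3.091 -3.2
endloop
endfacet
facet normal -0.769 -0.589 -0.248
outer loop
vertex 1.951 -2.979 -4.661
vertex 2.187 -3.57 -3.989
vertex 1.599 -2.877 -3.811
endloop
endfacet
facet normal -0.419 0.337 -0.843
outer loop
vertex 2.64 -2.369 -4.76
vertex 1.951 -2.979 -4.661
vertex 1.879 -2.135 -4.288
endloop
endfacet
facet normal 0.622 0.643 -0.448
outer loop
vertex 3.301 -2.583 -4.149
vertex 2.64 -2.369 -4.76
vertex 2.713 -1.89 -3.971
endloop
endfacet
facet normal 0.916 -0.094 0.391
outer loop
vertex 3.021 -3.325 -3.672
vertex 3.301 -2.583 -4.149
vertex 2.949 -2.481 -3.299
endloop
endfacet
facet normal -0.631 0.162 -0.758
outer loop
vertex -3.743 -3.0 2.694
vertex -3.747 -1.827 2.948
vertex -2.549 -2.79 1.745
endloop
endfacet
facet normal 0.003 -0.977 -0.212
outer loop
vertex -1.993 -2.933 2.412
vertex -3.743 -3.0 2.694
vertex -2.549 -2.79 1.745
endloop
endfacet
facet normal -0.631 0.163 -0.759
outer loop
vertex -2.549 -2.79 1.745
vertex -3.747 -1.827 2.948
vertex -2.552 -1.618 1.999
endloop
endfacet
facet normal 0.775 0.136 -0.617
outer loop
vertex -2.552 -1.618 1.999
vertex -1.993 -2.933 2.412
vertex -2.549 -2.79 1.745
endloop
endfacet
facet normal -0.775 -0.136 0.617
outer loop
vertex -3.743 -3.0 2.694
vertex -3.191 -1.97 3.615
vertex -3.747 -1.827 2.948
endloop
endfacet
facet normal 0.003 -0.977 -0.211
outer loop
vertex -3.188 -3.142 3.361
vertex -3.743 -3.0 2.694
vertex -1.993 -2.933 2.412
endloop
endfacet
facet normal -0.776 -0.136 0.616
outer loop
vertex -3.188 -3.142 3.361
vertex -3.191 -1.97 3.615
vertex -3.743 -3.0 2.694
endloop
endfacet
facet normal -0.003 0.977 0.212
outer loop
vertex -3.747 -1.827 2.948
vertex -3.191 -1.97 3.615
vertex -2.552 -1.618 1.999
endloop
endfacet
facet normal 0.776 0.136 -0.616
outer loop
vertex -1.997 -1.76 2.666
vertex -1.993 -2.933 2.412
vertex -2.552 -1.618 1.999
endloop
endfacet
facet normal -0.004 0.977 0.211
outer loop
vertex -2.552 -1.618 1.999
vertex -3.191 -1.97 3.615
vertex -1.997 -1.76 2.666
endloop
endfacet
facet normal 0.631 -0.162 0.759
outer loop
vertex -1.997 -1.76 2.666
vertex -3.188 -3.142 3.361
vertex -1.993 -2.933 2.412
endloop
endfacet
facet normal 0.631 -0.163 0.758
outer loop
vertex -3.191 -1.97 3.615
vertex -3.188 -3.142 3.361
vertex -1.997 -1.76 2.666
endloop
endfacet

endsolid


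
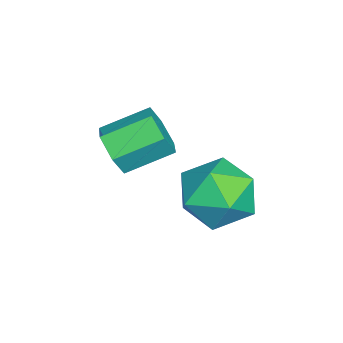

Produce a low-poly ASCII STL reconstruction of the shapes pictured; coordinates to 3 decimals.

solid 
facet normal -0.284 -0.430 0.857
outer loop
vertex -0.339 -1.178 0.946
vertex 0.204 -2.152 0.638
vertex 0.769 -1.337 1.234
endloop
endfacet
facet normal -0.205 0.275 0.939
outer loop
vertex -0.339 -1.178 0.946
vertex 0.769 -1.337 1.234
vertex 0.413 -0.305 0.854
endloop
endfacet
facet normal -0.640 0.602 0.478
outer loop
vertex -0.339 -1.178 0.946
vertex 0.413 -0.305 0.854
vertex -0.373 -0.481 0.024
endloop
endfacet
facet normal -0.989 0.098 0.111
outer loop
vertex -0.339 -1.178 0.946
vertex -0.373 -0.481 0.024
vertex -0.501 -1.622 -0.11
endloop
endfacet
facet normal -0.770 -0.538 0.344
outer loop
vertex -0.339 -1.178 0.946
vertex -0.501 -1.622 -0.11
vertex 0.204 -2.152 0.638
endloop
endfacet
facet normal 0.467 0.443 0.766
outer loop
vertex 0.413 -0.305 0.854
vertex 0.769 -1.337 1.234
vertex 1.421 -0.738 0.49
endloop
endfacet
facet normal 0.338 -0.697 0.632
outer loop
vertex 0.769 -1.337 1.234
vertex 0.204 -2.152 0.638
vertex 1.293 -1.879 0.356
endloop
endfacet
facet normal -0.446 -0.873 -0.198
outer loop
vertex 0.204 -2.152 0.638
vertex -0.501 -1.622 -0.11
vertex 0.507 -2.055 -0.474
endloop
endfacet
facet normal -0.802 0.158 -0.576
outer loop
vertex -0.501 -1.622 -0.11
vertex -0.373 -0.481 0.024
vertex 0.151 -1.023 -0.854
endloop
endfacet
facet normal -0.238 0.971 0.020
outer loop
vertex -0.373 -0.481 0.024
vertex 0.413 -0.305 0.854
vertex 0.716 -0.208 -0.258
endloop
endfacet
facet normal 0.989 -0.098 -0.111
outer loop
vertex 1.259 -1.182 -0.566
vertex 1.421 -0.738 0.49
vertex 1.293 -1.879 0.356
endloop
endfacet
facet normal 0.640 -0.602 -0.478
outer loop
vertex 1.259 -1.182 -0.566
vertex 1.293 -1.879 0.356
vertex 0.507 -2.055 -0.474
endloop
endfacet
facet normal 0.205 -0.275 -0.939
outer loop
vertex 1.259 -1.182 -0.566
vertex 0.507 -2.055 -0.474
vertex 0.151 -1.023 -0.854
endloop
endfacet
facet normal 0.284 0.430 -0.857
outer loop
vertex 1.259 -1.182 -0.566
vertex 0.151 -1.023 -0.854
vertex 0.716 -0.208 -0.258
endloop
endfacet
facet normal 0.770 0.538 -0.344
outer loop
vertex 1.259 -1.182 -0.566
vertex 0.716 -0.208 -0.258
vertex 1.421 -0.738 0.49
endloop
endfacet
facet normal 0.802 -0.158 0.576
outer loop
vertex 1.293 -1.879 0.356
vertex 1.421 -0.738 0.49
vertex 0.769 -1.337 1.234
endloop
endfacet
facet normal 0.238 -0.971 -0.020
outer loop
vertex 0.507 -2.055 -0.474
vertex 1.293 -1.879 0.356
vertex 0.204 -2.152 0.638
endloop
endfacet
facet normal -0.467 -0.443 -0.766
outer loop
vertex 0.151 -1.023 -0.854
vertex 0.507 -2.055 -0.474
vertex -0.501 -1.622 -0.11
endloop
endfacet
facet normal -0.338 0.697 -0.632
outer loop
vertex 0.716 -0.208 -0.258
vertex 0.151 -1.023 -0.854
vertex -0.373 -0.481 0.024
endloop
endfacet
facet normal 0.446 0.873 0.198
outer loop
vertex 1.421 -0.738 0.49
vertex 0.716 -0.208 -0.258
vertex 0.413 -0.305 0.854
endloop
endfacet
facet normal 0.341 -0.844 -0.414
outer loop
vertex 0.263 -3.6 0.46
vertex -0.211 -4.016 0.918
vertex -0.458 -3.773 0.219
endloop
endfacet
facet normal 0.169 0.488 -0.856
outer loop
vertex 0.263 -3.6 0.46
vertex -0.458 -3.773 0.219
vertex -0.234 -2.368 1.064
endloop
endfacet
facet normal 0.169 0.488 -0.856
outer loop
vertex -0.234 -2.368 1.064
vertex -0.458 -3.773 0.219
vertex -0.956 -2.541 0.823
endloop
endfacet
facet normal -0.340 0.844 0.414
outer loop
vertex -0.234 -2.368 1.064
vertex -0.956 -2.541 0.823
vertex -0.709 -2.784 1.522
endloop
endfacet
facet normal 0.342 -0.844 -0.414
outer loop
vertex -0.458 -3.773 0.219
vertex -0.211 -4.016 0.918
vertex -0.933 -4.19 0.677
endloop
endfacet
facet normal -0.716 0.052 -0.696
outer loop
vertex -0.458 -3.773 0.219
vertex -0.933 -4.19 0.677
vertex -0.956 -2.541 0.823
endloop
endfacet
facet normal -0.717 0.052 -0.695
outer loop
vertex -0.956 -2.541 0.823
vertex -0.933 -4.19 0.677
vertex -1.43 -2.957 1.281
endloop
endfacet
facet normal -0.341 0.844 0.414
outer loop
vertex -0.956 -2.541 0.823
vertex -1.43 -2.957 1.281
vertex -0.709 -2.784 1.522
endloop
endfacet
facet normal 0.341 -0.844 -0.413
outer loop
vertex -0.933 -4.19 0.677
vertex -0.211 -4.016 0.918
vertex -0.686 -4.432 1.376
endloop
endfacet
facet normal -0.885 -0.436 0.162
outer loop
vertex -0.933 -4.19 0.677
vertex -0.686 -4.432 1.376
vertex -1.43 -2.957 1.281
endloop
endfacet
facet normal -0.885 -0.436 0.161
outer loop
vertex -1.43 -2.957 1.281
vertex -0.686 -4.432 1.376
vertex -1.183 -3.2 1.98
endloop
endfacet
facet normal -0.341 0.844 0.414
outer loop
vertex -1.43 -2.957 1.281
vertex -1.183 -3.2 1.98
vertex -0.709 -2.784 1.522
endloop
endfacet
facet normal 0.340 -0.844 -0.414
outer loop
vertex -0.686 -4.432 1.376
vertex -0.211 -4.016 0.918
vertex 0.036 -4.259 1.617
endloop
endfacet
facet normal -0.169 -0.488 0.856
outer loop
vertex -0.686 -4.432 1.376
vertex 0.036 -4.259 1.617
vertex -1.183 -3.2 1.98
endloop
endfacet
facet normal -0.169 -0.488 0.856
outer loop
vertex -1.183 -3.2 1.98
vertex 0.036 -4.259 1.617
vertex -0.462 -3.027 2.221
endloop
endfacet
facet normal -0.341 0.844 0.414
outer loop
vertex -1.183 -3.2 1.98
vertex -0.462 -3.027 2.221
vertex -0.709 -2.784 1.522
endloop
endfacet
facet normal 0.341 -0.844 -0.414
outer loop
vertex 0.036 -4.259 1.617
vertex -0.211 -4.016 0.918
vertex 0.51 -3.843 1.159
endloop
endfacet
facet normal 0.717 -0.051 0.695
outer loop
vertex 0.036 -4.259 1.617
vertex 0.51 -3.843 1.159
vertex -0.462 -3.027 2.221
endloop
endfacet
facet normal 0.716 -0.052 0.696
outer loop
vertex -0.462 -3.027 2.221
vertex 0.51 -3.843 1.159
vertex 0.013 -2.61 1.763
endloop
endfacet
facet normal -0.342 0.844 0.414
outer loop
vertex -0.462 -3.027 2.221
vertex 0.013 -2.61 1.763
vertex -0.709 -2.784 1.522
endloop
endfacet
facet normal 0.341 -0.844 -0.414
outer loop
vertex 0.51 -3.843 1.159
vertex -0.211 -4.016 0.918
vertex 0.263 -3.6 0.46
endloop
endfacet
facet normal 0.885 0.436 -0.161
outer loop
vertex 0.51 -3.843 1.159
vertex 0.263 -3.6 0.46
vertex 0.013 -2.61 1.763
endloop
endfacet
facet normal 0.885 0.436 -0.162
outer loop
vertex 0.013 -2.61 1.763
vertex 0.263 -3.6 0.46
vertex -0.234 -2.368 1.064
endloop
endfacet
facet normal -0.341 0.844 0.413
outer loop
vertex 0.013 -2.61 1.763
vertex -0.234 -2.368 1.064
vertex -0.709 -2.784 1.522
endloop
endfacet

endsolid


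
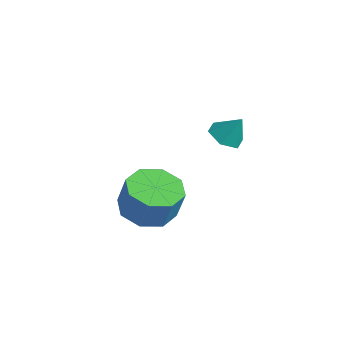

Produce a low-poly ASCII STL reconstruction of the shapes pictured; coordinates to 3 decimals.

solid 
facet normal -0.404 -0.348 -0.846
outer loop
vertex 1.513 3.258 1.55
vertex 0.916 3.214 1.853
vertex 1.091 3.779 1.537
endloop
endfacet
facet normal 0.777 0.628 -0.040
outer loop
vertex 1.513 3.258 1.55
vertex 1.091 3.779 1.537
vertex 1.324 3.566 2.707
endloop
endfacet
facet normal -0.403 -0.348 -0.846
outer loop
vertex 1.091 3.779 1.537
vertex 0.916 3.214 1.853
vertex 0.495 3.735 1.839
endloop
endfacet
facet normal 0.016 0.984 0.176
outer loop
vertex 1.091 3.779 1.537
vertex 0.495 3.735 1.839
vertex 1.324 3.566 2.707
endloop
endfacet
facet normal -0.403 -0.349 -0.846
outer loop
vertex 0.495 3.735 1.839
vertex 0.916 3.214 1.853
vertex 0.32 3.171 2.155
endloop
endfacet
facet normal -0.559 0.530 0.637
outer loop
vertex 0.495 3.735 1.839
vertex 0.32 3.171 2.155
vertex 1.324 3.566 2.707
endloop
endfacet
facet normal -0.404 -0.347 -0.846
outer loop
vertex 0.32 3.171 2.155
vertex 0.916 3.214 1.853
vertex 0.741 2.65 2.168
endloop
endfacet
facet normal -0.375 -0.281 0.883
outer loop
vertex 0.32 3.171 2.155
vertex 0.741 2.65 2.168
vertex 1.324 3.566 2.707
endloop
endfacet
facet normal -0.404 -0.347 -0.846
outer loop
vertex 0.741 2.65 2.168
vertex 0.916 3.214 1.853
vertex 1.337 2.693 1.866
endloop
endfacet
facet normal 0.384 -0.638 0.668
outer loop
vertex 0.741 2.65 2.168
vertex 1.337 2.693 1.866
vertex 1.324 3.566 2.707
endloop
endfacet
facet normal -0.404 -0.347 -0.846
outer loop
vertex 1.337 2.693 1.866
vertex 0.916 3.214 1.853
vertex 1.513 3.258 1.55
endloop
endfacet
facet normal 0.961 -0.184 0.206
outer loop
vertex 1.337 2.693 1.866
vertex 1.513 3.258 1.55
vertex 1.324 3.566 2.707
endloop
endfacet
facet normal -0.335 -0.038 -0.941
outer loop
vertex -0.453 1.718 -2.774
vertex -1.433 1.745 -2.426
vertex -0.731 2.46 -2.705
endloop
endfacet
facet normal 0.875 0.358 -0.326
outer loop
vertex -0.453 1.718 -2.774
vertex -0.731 2.46 -2.705
vertex -0.007 1.768 -1.522
endloop
endfacet
facet normal 0.875 0.359 -0.326
outer loop
vertex -0.007 1.768 -1.522
vertex -0.731 2.46 -2.705
vertex -0.285 2.51 -1.452
endloop
endfacet
facet normal 0.335 0.037 0.941
outer loop
vertex -0.007 1.768 -1.522
vertex -0.285 2.51 -1.452
vertex -0.987 1.795 -1.174
endloop
endfacet
facet normal -0.336 -0.037 -0.941
outer loop
vertex -0.731 2.46 -2.705
vertex -1.433 1.745 -2.426
vertex -1.42 2.784 -2.472
endloop
endfacet
facet normal 0.372 0.913 -0.169
outer loop
vertex -0.731 2.46 -2.705
vertex -1.42 2.784 -2.472
vertex -0.285 2.51 -1.452
endloop
endfacet
facet normal 0.372 0.913 -0.169
outer loop
vertex -0.285 2.51 -1.452
vertex -1.42 2.784 -2.472
vertex -0.974 2.834 -1.22
endloop
endfacet
facet normal 0.335 0.037 0.942
outer loop
vertex -0.285 2.51 -1.452
vertex -0.974 2.834 -1.22
vertex -0.987 1.795 -1.174
endloop
endfacet
facet normal -0.335 -0.038 -0.942
outer loop
vertex -1.42 2.784 -2.472
vertex -1.433 1.745 -2.426
vertex -2.117 2.499 -2.213
endloop
endfacet
facet normal -0.349 0.933 0.087
outer loop
vertex -1.42 2.784 -2.472
vertex -2.117 2.499 -2.213
vertex -0.974 2.834 -1.22
endloop
endfacet
facet normal -0.349 0.933 0.087
outer loop
vertex -0.974 2.834 -1.22
vertex -2.117 2.499 -2.213
vertex -1.671 2.549 -0.961
endloop
endfacet
facet normal 0.335 0.038 0.942
outer loop
vertex -0.974 2.834 -1.22
vertex -1.671 2.549 -0.961
vertex -0.987 1.795 -1.174
endloop
endfacet
facet normal -0.335 -0.038 -0.941
outer loop
vertex -2.117 2.499 -2.213
vertex -1.433 1.745 -2.426
vertex -2.413 1.772 -2.078
endloop
endfacet
facet normal -0.866 0.407 0.292
outer loop
vertex -2.117 2.499 -2.213
vertex -2.413 1.772 -2.078
vertex -1.671 2.549 -0.961
endloop
endfacet
facet normal -0.866 0.407 0.292
outer loop
vertex -1.671 2.549 -0.961
vertex -2.413 1.772 -2.078
vertex -1.967 1.822 -0.826
endloop
endfacet
facet normal 0.335 0.038 0.941
outer loop
vertex -1.671 2.549 -0.961
vertex -1.967 1.822 -0.826
vertex -0.987 1.795 -1.174
endloop
endfacet
facet normal -0.335 -0.037 -0.941
outer loop
vertex -2.413 1.772 -2.078
vertex -1.433 1.745 -2.426
vertex -2.135 1.03 -2.148
endloop
endfacet
facet normal -0.875 -0.358 0.326
outer loop
vertex -2.413 1.772 -2.078
vertex -2.135 1.03 -2.148
vertex -1.967 1.822 -0.826
endloop
endfacet
facet normal -0.875 -0.358 0.326
outer loop
vertex -1.967 1.822 -0.826
vertex -2.135 1.03 -2.148
vertex -1.689 1.08 -0.895
endloop
endfacet
facet normal 0.335 0.038 0.941
outer loop
vertex -1.967 1.822 -0.826
vertex -1.689 1.08 -0.895
vertex -0.987 1.795 -1.174
endloop
endfacet
facet normal -0.335 -0.037 -0.942
outer loop
vertex -2.135 1.03 -2.148
vertex -1.433 1.745 -2.426
vertex -1.446 0.706 -2.38
endloop
endfacet
facet normal -0.372 -0.913 0.169
outer loop
vertex -2.135 1.03 -2.148
vertex -1.446 0.706 -2.38
vertex -1.689 1.08 -0.895
endloop
endfacet
facet normal -0.372 -0.913 0.169
outer loop
vertex -1.689 1.08 -0.895
vertex -1.446 0.706 -2.38
vertex -1.0 0.756 -1.128
endloop
endfacet
facet normal 0.336 0.037 0.941
outer loop
vertex -1.689 1.08 -0.895
vertex -1.0 0.756 -1.128
vertex -0.987 1.795 -1.174
endloop
endfacet
facet normal -0.335 -0.038 -0.942
outer loop
vertex -1.446 0.706 -2.38
vertex -1.433 1.745 -2.426
vertex -0.749 0.991 -2.639
endloop
endfacet
facet normal 0.349 -0.933 -0.087
outer loop
vertex -1.446 0.706 -2.38
vertex -0.749 0.991 -2.639
vertex -1.0 0.756 -1.128
endloop
endfacet
facet normal 0.349 -0.933 -0.087
outer loop
vertex -1.0 0.756 -1.128
vertex -0.749 0.991 -2.639
vertex -0.303 1.041 -1.387
endloop
endfacet
facet normal 0.335 0.038 0.942
outer loop
vertex -1.0 0.756 -1.128
vertex -0.303 1.041 -1.387
vertex -0.987 1.795 -1.174
endloop
endfacet
facet normal -0.335 -0.038 -0.941
outer loop
vertex -0.749 0.991 -2.639
vertex -1.433 1.745 -2.426
vertex -0.453 1.718 -2.774
endloop
endfacet
facet normal 0.866 -0.407 -0.292
outer loop
vertex -0.749 0.991 -2.639
vertex -0.453 1.718 -2.774
vertex -0.303 1.041 -1.387
endloop
endfacet
facet normal 0.866 -0.407 -0.292
outer loop
vertex -0.303 1.041 -1.387
vertex -0.453 1.718 -2.774
vertex -0.007 1.768 -1.522
endloop
endfacet
facet normal 0.335 0.038 0.941
outer loop
vertex -0.303 1.041 -1.387
vertex -0.007 1.768 -1.522
vertex -0.987 1.795 -1.174
endloop
endfacet

endsolid


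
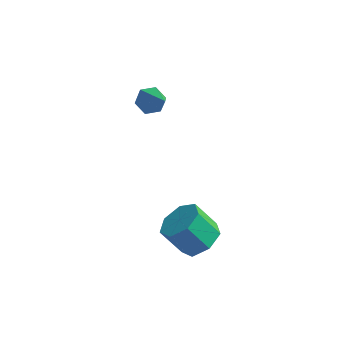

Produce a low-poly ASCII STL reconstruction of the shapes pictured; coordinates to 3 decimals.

solid 
facet normal 0.614 0.037 -0.788
outer loop
vertex -0.022 -2.52 0.101
vertex -0.593 -1.782 -0.309
vertex 0.206 -1.693 0.318
endloop
endfacet
facet normal 0.746 -0.354 0.564
outer loop
vertex -0.022 -2.52 0.101
vertex 0.206 -1.693 0.318
vertex -0.955 -2.577 1.3
endloop
endfacet
facet normal 0.746 -0.353 0.565
outer loop
vertex -0.955 -2.577 1.3
vertex 0.206 -1.693 0.318
vertex -0.727 -1.749 1.516
endloop
endfacet
facet normal -0.614 -0.037 0.789
outer loop
vertex -0.955 -2.577 1.3
vertex -0.727 -1.749 1.516
vertex -1.527 -1.838 0.889
endloop
endfacet
facet normal 0.614 0.037 -0.788
outer loop
vertex 0.206 -1.693 0.318
vertex -0.593 -1.782 -0.309
vertex -0.168 -0.932 0.062
endloop
endfacet
facet normal 0.667 0.510 0.543
outer loop
vertex 0.206 -1.693 0.318
vertex -0.168 -0.932 0.062
vertex -0.727 -1.749 1.516
endloop
endfacet
facet normal 0.667 0.510 0.543
outer loop
vertex -0.727 -1.749 1.516
vertex -0.168 -0.932 0.062
vertex -1.101 -0.989 1.261
endloop
endfacet
facet normal -0.614 -0.038 0.789
outer loop
vertex -0.727 -1.749 1.516
vertex -1.101 -0.989 1.261
vertex -1.527 -1.838 0.889
endloop
endfacet
facet normal 0.614 0.037 -0.788
outer loop
vertex -0.168 -0.932 0.062
vertex -0.593 -1.782 -0.309
vertex -0.862 -0.812 -0.473
endloop
endfacet
facet normal 0.084 0.990 0.113
outer loop
vertex -0.168 -0.932 0.062
vertex -0.862 -0.812 -0.473
vertex -1.101 -0.989 1.261
endloop
endfacet
facet normal 0.085 0.990 0.113
outer loop
vertex -1.101 -0.989 1.261
vertex -0.862 -0.812 -0.473
vertex -1.796 -0.868 0.725
endloop
endfacet
facet normal -0.614 -0.037 0.788
outer loop
vertex -1.101 -0.989 1.261
vertex -1.796 -0.868 0.725
vertex -1.527 -1.838 0.889
endloop
endfacet
facet normal 0.614 0.037 -0.789
outer loop
vertex -0.862 -0.812 -0.473
vertex -0.593 -1.782 -0.309
vertex -1.355 -1.421 -0.885
endloop
endfacet
facet normal -0.559 0.725 -0.402
outer loop
vertex -0.862 -0.812 -0.473
vertex -1.355 -1.421 -0.885
vertex -1.796 -0.868 0.725
endloop
endfacet
facet normal -0.561 0.724 -0.402
outer loop
vertex -1.796 -0.868 0.725
vertex -1.355 -1.421 -0.885
vertex -2.288 -1.478 0.314
endloop
endfacet
facet normal -0.613 -0.037 0.789
outer loop
vertex -1.796 -0.868 0.725
vertex -2.288 -1.478 0.314
vertex -1.527 -1.838 0.889
endloop
endfacet
facet normal 0.614 0.037 -0.789
outer loop
vertex -1.355 -1.421 -0.885
vertex -0.593 -1.782 -0.309
vertex -1.273 -2.303 -0.863
endloop
endfacet
facet normal -0.784 -0.088 -0.614
outer loop
vertex -1.355 -1.421 -0.885
vertex -1.273 -2.303 -0.863
vertex -2.288 -1.478 0.314
endloop
endfacet
facet normal -0.784 -0.087 -0.615
outer loop
vertex -2.288 -1.478 0.314
vertex -1.273 -2.303 -0.863
vertex -2.207 -2.359 0.335
endloop
endfacet
facet normal -0.614 -0.038 0.789
outer loop
vertex -2.288 -1.478 0.314
vertex -2.207 -2.359 0.335
vertex -1.527 -1.838 0.889
endloop
endfacet
facet normal 0.614 0.037 -0.788
outer loop
vertex -1.273 -2.303 -0.863
vertex -0.593 -1.782 -0.309
vertex -0.68 -2.792 -0.424
endloop
endfacet
facet normal -0.417 -0.833 -0.364
outer loop
vertex -1.273 -2.303 -0.863
vertex -0.68 -2.792 -0.424
vertex -2.207 -2.359 0.335
endloop
endfacet
facet normal -0.417 -0.833 -0.364
outer loop
vertex -2.207 -2.359 0.335
vertex -0.68 -2.792 -0.424
vertex -1.613 -2.848 0.774
endloop
endfacet
facet normal -0.614 -0.038 0.789
outer loop
vertex -2.207 -2.359 0.335
vertex -1.613 -2.848 0.774
vertex -1.527 -1.838 0.889
endloop
endfacet
facet normal 0.614 0.037 -0.789
outer loop
vertex -0.68 -2.792 -0.424
vertex -0.593 -1.782 -0.309
vertex -0.022 -2.52 0.101
endloop
endfacet
facet normal 0.264 -0.951 0.161
outer loop
vertex -0.68 -2.792 -0.424
vertex -0.022 -2.52 0.101
vertex -1.613 -2.848 0.774
endloop
endfacet
facet normal 0.264 -0.951 0.160
outer loop
vertex -1.613 -2.848 0.774
vertex -0.022 -2.52 0.101
vertex -0.955 -2.577 1.3
endloop
endfacet
facet normal -0.615 -0.037 0.788
outer loop
vertex -1.613 -2.848 0.774
vertex -0.955 -2.577 1.3
vertex -1.527 -1.838 0.889
endloop
endfacet
facet normal -0.491 0.554 -0.672
outer loop
vertex -3.936 4.096 2.798
vertex -4.509 3.664 2.861
vertex -4.444 4.24 3.288
endloop
endfacet
facet normal 0.629 0.618 0.471
outer loop
vertex -3.936 4.096 2.798
vertex -4.444 4.24 3.288
vertex -3.471 2.496 4.279
endloop
endfacet
facet normal -0.490 0.554 -0.673
outer loop
vertex -4.444 4.24 3.288
vertex -4.509 3.664 2.861
vertex -5.017 3.808 3.35
endloop
endfacet
facet normal -0.202 0.396 0.896
outer loop
vertex -4.444 4.24 3.288
vertex -5.017 3.808 3.35
vertex -3.471 2.496 4.279
endloop
endfacet
facet normal -0.491 0.553 -0.673
outer loop
vertex -5.017 3.808 3.35
vertex -4.509 3.664 2.861
vertex -5.081 3.232 2.923
endloop
endfacet
facet normal -0.691 -0.379 0.615
outer loop
vertex -5.017 3.808 3.35
vertex -5.081 3.232 2.923
vertex -3.471 2.496 4.279
endloop
endfacet
facet normal -0.491 0.553 -0.673
outer loop
vertex -5.081 3.232 2.923
vertex -4.509 3.664 2.861
vertex -4.573 3.088 2.434
endloop
endfacet
facet normal -0.351 -0.932 -0.090
outer loop
vertex -5.081 3.232 2.923
vertex -4.573 3.088 2.434
vertex -3.471 2.496 4.279
endloop
endfacet
facet normal -0.492 0.553 -0.672
outer loop
vertex -4.573 3.088 2.434
vertex -4.509 3.664 2.861
vertex -4.001 3.52 2.371
endloop
endfacet
facet normal 0.480 -0.711 -0.515
outer loop
vertex -4.573 3.088 2.434
vertex -4.001 3.52 2.371
vertex -3.471 2.496 4.279
endloop
endfacet
facet normal -0.491 0.554 -0.672
outer loop
vertex -4.001 3.52 2.371
vertex -4.509 3.664 2.861
vertex -3.936 4.096 2.798
endloop
endfacet
facet normal 0.970 0.065 -0.235
outer loop
vertex -4.001 3.52 2.371
vertex -3.936 4.096 2.798
vertex -3.471 2.496 4.279
endloop
endfacet

endsolid


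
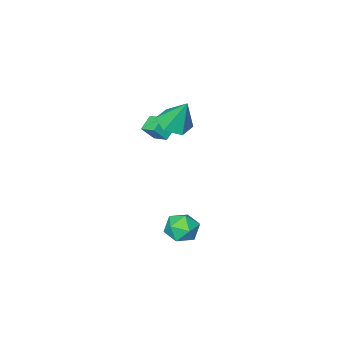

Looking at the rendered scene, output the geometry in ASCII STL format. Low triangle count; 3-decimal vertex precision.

solid 
facet normal -0.706 0.070 0.705
outer loop
vertex -0.162 2.85 -2.297
vertex -0.135 1.911 -2.177
vertex 0.431 2.47 -1.665
endloop
endfacet
facet normal -0.306 0.662 0.685
outer loop
vertex -0.162 2.85 -2.297
vertex 0.431 2.47 -1.665
vertex 0.722 3.179 -2.22
endloop
endfacet
facet normal -0.351 0.936 0.027
outer loop
vertex -0.162 2.85 -2.297
vertex 0.722 3.179 -2.22
vertex 0.335 3.059 -3.075
endloop
endfacet
facet normal -0.779 0.514 -0.359
outer loop
vertex -0.162 2.85 -2.297
vertex 0.335 3.059 -3.075
vertex -0.195 2.275 -3.049
endloop
endfacet
facet normal -0.998 -0.021 0.060
outer loop
vertex -0.162 2.85 -2.297
vertex -0.195 2.275 -3.049
vertex -0.135 1.911 -2.177
endloop
endfacet
facet normal 0.371 0.473 0.799
outer loop
vertex 0.722 3.179 -2.22
vertex 0.431 2.47 -1.665
vertex 1.295 2.445 -2.051
endloop
endfacet
facet normal -0.275 -0.483 0.831
outer loop
vertex 0.431 2.47 -1.665
vertex -0.135 1.911 -2.177
vertex 0.765 1.661 -2.025
endloop
endfacet
facet normal -0.746 -0.631 -0.212
outer loop
vertex -0.135 1.911 -2.177
vertex -0.195 2.275 -3.049
vertex 0.378 1.541 -2.88
endloop
endfacet
facet normal -0.391 0.235 -0.890
outer loop
vertex -0.195 2.275 -3.049
vertex 0.335 3.059 -3.075
vertex 0.669 2.25 -3.435
endloop
endfacet
facet normal 0.299 0.917 -0.264
outer loop
vertex 0.335 3.059 -3.075
vertex 0.722 3.179 -2.22
vertex 1.235 2.809 -2.923
endloop
endfacet
facet normal 0.779 -0.514 0.359
outer loop
vertex 1.262 1.87 -2.803
vertex 1.295 2.445 -2.051
vertex 0.765 1.661 -2.025
endloop
endfacet
facet normal 0.351 -0.936 -0.027
outer loop
vertex 1.262 1.87 -2.803
vertex 0.765 1.661 -2.025
vertex 0.378 1.541 -2.88
endloop
endfacet
facet normal 0.306 -0.662 -0.685
outer loop
vertex 1.262 1.87 -2.803
vertex 0.378 1.541 -2.88
vertex 0.669 2.25 -3.435
endloop
endfacet
facet normal 0.706 -0.070 -0.705
outer loop
vertex 1.262 1.87 -2.803
vertex 0.669 2.25 -3.435
vertex 1.235 2.809 -2.923
endloop
endfacet
facet normal 0.998 0.021 -0.060
outer loop
vertex 1.262 1.87 -2.803
vertex 1.235 2.809 -2.923
vertex 1.295 2.445 -2.051
endloop
endfacet
facet normal 0.391 -0.235 0.890
outer loop
vertex 0.765 1.661 -2.025
vertex 1.295 2.445 -2.051
vertex 0.431 2.47 -1.665
endloop
endfacet
facet normal -0.299 -0.917 0.264
outer loop
vertex 0.378 1.541 -2.88
vertex 0.765 1.661 -2.025
vertex -0.135 1.911 -2.177
endloop
endfacet
facet normal -0.371 -0.473 -0.799
outer loop
vertex 0.669 2.25 -3.435
vertex 0.378 1.541 -2.88
vertex -0.195 2.275 -3.049
endloop
endfacet
facet normal 0.275 0.483 -0.831
outer loop
vertex 1.235 2.809 -2.923
vertex 0.669 2.25 -3.435
vertex 0.335 3.059 -3.075
endloop
endfacet
facet normal 0.746 0.631 0.212
outer loop
vertex 1.295 2.445 -2.051
vertex 1.235 2.809 -2.923
vertex 0.722 3.179 -2.22
endloop
endfacet
facet normal 0.100 -0.424 -0.900
outer loop
vertex -0.244 -0.783 3.239
vertex -0.978 -0.259 2.911
vertex -0.082 0.08 2.851
endloop
endfacet
facet normal 0.853 0.073 0.517
outer loop
vertex -0.244 -0.783 3.239
vertex -0.082 0.08 2.851
vertex -1.162 0.519 4.569
endloop
endfacet
facet normal 0.099 -0.422 -0.901
outer loop
vertex -0.082 0.08 2.851
vertex -0.978 -0.259 2.911
vertex -0.817 0.605 2.524
endloop
endfacet
facet normal 0.539 0.833 0.126
outer loop
vertex -0.082 0.08 2.851
vertex -0.817 0.605 2.524
vertex -1.162 0.519 4.569
endloop
endfacet
facet normal 0.099 -0.422 -0.901
outer loop
vertex -0.817 0.605 2.524
vertex -0.978 -0.259 2.911
vertex -1.713 0.266 2.584
endloop
endfacet
facet normal -0.355 0.935 -0.021
outer loop
vertex -0.817 0.605 2.524
vertex -1.713 0.266 2.584
vertex -1.162 0.519 4.569
endloop
endfacet
facet normal 0.099 -0.422 -0.901
outer loop
vertex -1.713 0.266 2.584
vertex -0.978 -0.259 2.911
vertex -1.874 -0.598 2.971
endloop
endfacet
facet normal -0.935 0.275 0.224
outer loop
vertex -1.713 0.266 2.584
vertex -1.874 -0.598 2.971
vertex -1.162 0.519 4.569
endloop
endfacet
facet normal 0.100 -0.423 -0.901
outer loop
vertex -1.874 -0.598 2.971
vertex -0.978 -0.259 2.911
vertex -1.14 -1.122 3.298
endloop
endfacet
facet normal -0.621 -0.485 0.616
outer loop
vertex -1.874 -0.598 2.971
vertex -1.14 -1.122 3.298
vertex -1.162 0.519 4.569
endloop
endfacet
facet normal 0.101 -0.423 -0.901
outer loop
vertex -1.14 -1.122 3.298
vertex -0.978 -0.259 2.911
vertex -0.244 -0.783 3.239
endloop
endfacet
facet normal 0.272 -0.587 0.762
outer loop
vertex -1.14 -1.122 3.298
vertex -0.244 -0.783 3.239
vertex -1.162 0.519 4.569
endloop
endfacet
facet normal -0.592 0.209 -0.778
outer loop
vertex -1.238 -0.495 2.354
vertex -0.505 -0.224 1.869
vertex -1.125 -1.381 2.03
endloop
endfacet
facet normal -0.797 -0.295 0.528
outer loop
vertex -0.515 -1.596 2.831
vertex -1.238 -0.495 2.354
vertex -1.125 -1.381 2.03
endloop
endfacet
facet normal -0.592 0.209 -0.778
outer loop
vertex -1.125 -1.381 2.03
vertex -0.505 -0.224 1.869
vertex -0.392 -1.11 1.545
endloop
endfacet
facet normal 0.119 -0.932 -0.341
outer loop
vertex -0.392 -1.11 1.545
vertex -0.515 -1.596 2.831
vertex -1.125 -1.381 2.03
endloop
endfacet
facet normal -0.119 0.932 0.341
outer loop
vertex -1.238 -0.495 2.354
vertex 0.105 -0.439 2.67
vertex -0.505 -0.224 1.869
endloop
endfacet
facet normal -0.797 -0.295 0.528
outer loop
vertex -0.628 -0.71 3.155
vertex -1.238 -0.495 2.354
vertex -0.515 -1.596 2.831
endloop
endfacet
facet normal -0.119 0.932 0.341
outer loop
vertex -0.628 -0.71 3.155
vertex 0.105 -0.439 2.67
vertex -1.238 -0.495 2.354
endloop
endfacet
facet normal 0.797 0.295 -0.528
outer loop
vertex -0.505 -0.224 1.869
vertex 0.105 -0.439 2.67
vertex -0.392 -1.11 1.545
endloop
endfacet
facet normal 0.119 -0.932 -0.341
outer loop
vertex 0.218 -1.325 2.346
vertex -0.515 -1.596 2.831
vertex -0.392 -1.11 1.545
endloop
endfacet
facet normal 0.797 0.295 -0.528
outer loop
vertex -0.392 -1.11 1.545
vertex 0.105 -0.439 2.67
vertex 0.218 -1.325 2.346
endloop
endfacet
facet normal 0.592 -0.209 0.778
outer loop
vertex 0.218 -1.325 2.346
vertex -0.628 -0.71 3.155
vertex -0.515 -1.596 2.831
endloop
endfacet
facet normal 0.592 -0.209 0.778
outer loop
vertex 0.105 -0.439 2.67
vertex -0.628 -0.71 3.155
vertex 0.218 -1.325 2.346
endloop
endfacet

endsolid


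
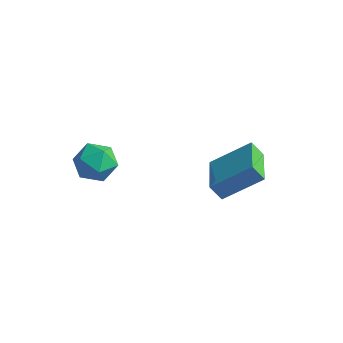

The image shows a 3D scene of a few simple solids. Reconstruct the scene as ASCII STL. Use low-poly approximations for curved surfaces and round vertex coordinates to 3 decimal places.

solid 
facet normal -0.949 0.259 0.182
outer loop
vertex -3.93 -0.972 3.539
vertex -4.153 -1.917 3.721
vertex -3.852 -1.33 4.457
endloop
endfacet
facet normal -0.503 0.790 0.351
outer loop
vertex -3.93 -0.972 3.539
vertex -3.852 -1.33 4.457
vertex -3.154 -0.728 4.101
endloop
endfacet
facet normal -0.134 0.963 -0.234
outer loop
vertex -3.93 -0.972 3.539
vertex -3.154 -0.728 4.101
vertex -3.025 -0.942 3.145
endloop
endfacet
facet normal -0.351 0.539 -0.766
outer loop
vertex -3.93 -0.972 3.539
vertex -3.025 -0.942 3.145
vertex -3.642 -1.678 2.91
endloop
endfacet
facet normal -0.855 0.104 -0.508
outer loop
vertex -3.93 -0.972 3.539
vertex -3.642 -1.678 2.91
vertex -4.153 -1.917 3.721
endloop
endfacet
facet normal -0.042 0.544 0.838
outer loop
vertex -3.154 -0.728 4.101
vertex -3.852 -1.33 4.457
vertex -2.898 -1.522 4.63
endloop
endfacet
facet normal -0.764 -0.315 0.564
outer loop
vertex -3.852 -1.33 4.457
vertex -4.153 -1.917 3.721
vertex -3.515 -2.258 4.395
endloop
endfacet
facet normal -0.612 -0.566 -0.552
outer loop
vertex -4.153 -1.917 3.721
vertex -3.642 -1.678 2.91
vertex -3.386 -2.472 3.439
endloop
endfacet
facet normal 0.204 0.139 -0.969
outer loop
vertex -3.642 -1.678 2.91
vertex -3.025 -0.942 3.145
vertex -2.688 -1.87 3.083
endloop
endfacet
facet normal 0.556 0.824 -0.109
outer loop
vertex -3.025 -0.942 3.145
vertex -3.154 -0.728 4.101
vertex -2.387 -1.283 3.819
endloop
endfacet
facet normal 0.351 -0.539 0.766
outer loop
vertex -2.61 -2.228 4.001
vertex -2.898 -1.522 4.63
vertex -3.515 -2.258 4.395
endloop
endfacet
facet normal 0.134 -0.963 0.234
outer loop
vertex -2.61 -2.228 4.001
vertex -3.515 -2.258 4.395
vertex -3.386 -2.472 3.439
endloop
endfacet
facet normal 0.503 -0.790 -0.351
outer loop
vertex -2.61 -2.228 4.001
vertex -3.386 -2.472 3.439
vertex -2.688 -1.87 3.083
endloop
endfacet
facet normal 0.949 -0.259 -0.182
outer loop
vertex -2.61 -2.228 4.001
vertex -2.688 -1.87 3.083
vertex -2.387 -1.283 3.819
endloop
endfacet
facet normal 0.855 -0.104 0.508
outer loop
vertex -2.61 -2.228 4.001
vertex -2.387 -1.283 3.819
vertex -2.898 -1.522 4.63
endloop
endfacet
facet normal -0.204 -0.139 0.969
outer loop
vertex -3.515 -2.258 4.395
vertex -2.898 -1.522 4.63
vertex -3.852 -1.33 4.457
endloop
endfacet
facet normal -0.556 -0.824 0.109
outer loop
vertex -3.386 -2.472 3.439
vertex -3.515 -2.258 4.395
vertex -4.153 -1.917 3.721
endloop
endfacet
facet normal 0.042 -0.544 -0.838
outer loop
vertex -2.688 -1.87 3.083
vertex -3.386 -2.472 3.439
vertex -3.642 -1.678 2.91
endloop
endfacet
facet normal 0.764 0.315 -0.564
outer loop
vertex -2.387 -1.283 3.819
vertex -2.688 -1.87 3.083
vertex -3.025 -0.942 3.145
endloop
endfacet
facet normal 0.612 0.566 0.552
outer loop
vertex -2.898 -1.522 4.63
vertex -2.387 -1.283 3.819
vertex -3.154 -0.728 4.101
endloop
endfacet
facet normal -0.553 -0.218 0.804
outer loop
vertex 2.022 1.564 3.9
vertex 0.943 3.171 3.593
vertex 0.747 0.484 2.73
endloop
endfacet
facet normal 0.551 -0.820 0.157
outer loop
vertex 1.217 0.669 2.047
vertex 2.022 1.564 3.9
vertex 0.747 0.484 2.73
endloop
endfacet
facet normal -0.553 -0.218 0.804
outer loop
vertex 0.747 0.484 2.73
vertex 0.943 3.171 3.593
vertex -0.332 2.091 2.423
endloop
endfacet
facet normal -0.625 -0.529 -0.574
outer loop
vertex -0.332 2.091 2.423
vertex 1.217 0.669 2.047
vertex 0.747 0.484 2.73
endloop
endfacet
facet normal 0.625 0.529 0.574
outer loop
vertex 2.022 1.564 3.9
vertex 1.413 3.356 2.91
vertex 0.943 3.171 3.593
endloop
endfacet
facet normal 0.551 -0.820 0.157
outer loop
vertex 2.492 1.749 3.217
vertex 2.022 1.564 3.9
vertex 1.217 0.669 2.047
endloop
endfacet
facet normal 0.625 0.529 0.574
outer loop
vertex 2.492 1.749 3.217
vertex 1.413 3.356 2.91
vertex 2.022 1.564 3.9
endloop
endfacet
facet normal -0.551 0.820 -0.157
outer loop
vertex 0.943 3.171 3.593
vertex 1.413 3.356 2.91
vertex -0.332 2.091 2.423
endloop
endfacet
facet normal -0.625 -0.529 -0.574
outer loop
vertex 0.138 2.276 1.74
vertex 1.217 0.669 2.047
vertex -0.332 2.091 2.423
endloop
endfacet
facet normal -0.551 0.820 -0.157
outer loop
vertex -0.332 2.091 2.423
vertex 1.413 3.356 2.91
vertex 0.138 2.276 1.74
endloop
endfacet
facet normal 0.553 0.218 -0.804
outer loop
vertex 0.138 2.276 1.74
vertex 2.492 1.749 3.217
vertex 1.217 0.669 2.047
endloop
endfacet
facet normal 0.553 0.218 -0.804
outer loop
vertex 1.413 3.356 2.91
vertex 2.492 1.749 3.217
vertex 0.138 2.276 1.74
endloop
endfacet

endsolid


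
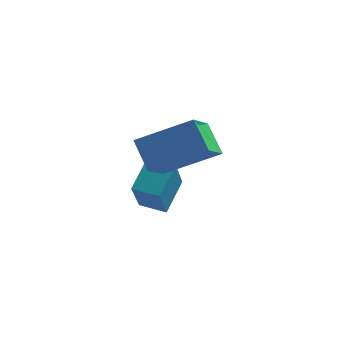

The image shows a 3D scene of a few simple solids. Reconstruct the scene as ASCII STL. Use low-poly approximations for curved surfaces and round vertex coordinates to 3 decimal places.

solid 
facet normal -0.986 0.033 0.166
outer loop
vertex -3.327 1.88 -3.363
vertex -3.13 2.986 -2.415
vertex -3.546 3.268 -4.937
endloop
endfacet
facet normal -0.134 -0.752 -0.645
outer loop
vertex -2.55 3.234 -5.105
vertex -3.327 1.88 -3.363
vertex -3.546 3.268 -4.937
endloop
endfacet
facet normal -0.985 0.034 0.166
outer loop
vertex -3.546 3.268 -4.937
vertex -3.13 2.986 -2.415
vertex -3.348 4.374 -3.989
endloop
endfacet
facet normal -0.103 0.658 -0.746
outer loop
vertex -3.348 4.374 -3.989
vertex -2.55 3.234 -5.105
vertex -3.546 3.268 -4.937
endloop
endfacet
facet normal 0.103 -0.658 0.746
outer loop
vertex -3.327 1.88 -3.363
vertex -2.134 2.952 -2.583
vertex -3.13 2.986 -2.415
endloop
endfacet
facet normal -0.135 -0.752 -0.645
outer loop
vertex -2.332 1.846 -3.531
vertex -3.327 1.88 -3.363
vertex -2.55 3.234 -5.105
endloop
endfacet
facet normal 0.103 -0.658 0.746
outer loop
vertex -2.332 1.846 -3.531
vertex -2.134 2.952 -2.583
vertex -3.327 1.88 -3.363
endloop
endfacet
facet normal 0.134 0.752 0.645
outer loop
vertex -3.13 2.986 -2.415
vertex -2.134 2.952 -2.583
vertex -3.348 4.374 -3.989
endloop
endfacet
facet normal -0.103 0.658 -0.746
outer loop
vertex -2.353 4.34 -4.157
vertex -2.55 3.234 -5.105
vertex -3.348 4.374 -3.989
endloop
endfacet
facet normal 0.135 0.752 0.645
outer loop
vertex -3.348 4.374 -3.989
vertex -2.134 2.952 -2.583
vertex -2.353 4.34 -4.157
endloop
endfacet
facet normal 0.986 -0.033 -0.166
outer loop
vertex -2.353 4.34 -4.157
vertex -2.332 1.846 -3.531
vertex -2.55 3.234 -5.105
endloop
endfacet
facet normal 0.985 -0.034 -0.167
outer loop
vertex -2.134 2.952 -2.583
vertex -2.332 1.846 -3.531
vertex -2.353 4.34 -4.157
endloop
endfacet
facet normal -0.857 -0.241 -0.455
outer loop
vertex -2.909 0.965 -0.563
vertex -2.856 2.352 -1.399
vertex -2.216 0.348 -1.543
endloop
endfacet
facet normal -0.033 -0.856 0.516
outer loop
vertex -0.364 0.868 -0.561
vertex -2.909 0.965 -0.563
vertex -2.216 0.348 -1.543
endloop
endfacet
facet normal -0.858 -0.241 -0.454
outer loop
vertex -2.216 0.348 -1.543
vertex -2.856 2.352 -1.399
vertex -2.163 1.734 -2.379
endloop
endfacet
facet normal 0.513 -0.458 -0.726
outer loop
vertex -2.163 1.734 -2.379
vertex -0.364 0.868 -0.561
vertex -2.216 0.348 -1.543
endloop
endfacet
facet normal -0.513 0.457 0.726
outer loop
vertex -2.909 0.965 -0.563
vertex -1.004 2.872 -0.417
vertex -2.856 2.352 -1.399
endloop
endfacet
facet normal -0.033 -0.856 0.516
outer loop
vertex -1.057 1.486 0.419
vertex -2.909 0.965 -0.563
vertex -0.364 0.868 -0.561
endloop
endfacet
facet normal -0.514 0.457 0.726
outer loop
vertex -1.057 1.486 0.419
vertex -1.004 2.872 -0.417
vertex -2.909 0.965 -0.563
endloop
endfacet
facet normal 0.033 0.856 -0.516
outer loop
vertex -2.856 2.352 -1.399
vertex -1.004 2.872 -0.417
vertex -2.163 1.734 -2.379
endloop
endfacet
facet normal 0.514 -0.457 -0.726
outer loop
vertex -0.311 2.255 -1.397
vertex -0.364 0.868 -0.561
vertex -2.163 1.734 -2.379
endloop
endfacet
facet normal 0.033 0.856 -0.516
outer loop
vertex -2.163 1.734 -2.379
vertex -1.004 2.872 -0.417
vertex -0.311 2.255 -1.397
endloop
endfacet
facet normal 0.858 0.241 0.454
outer loop
vertex -0.311 2.255 -1.397
vertex -1.057 1.486 0.419
vertex -0.364 0.868 -0.561
endloop
endfacet
facet normal 0.857 0.241 0.454
outer loop
vertex -1.004 2.872 -0.417
vertex -1.057 1.486 0.419
vertex -0.311 2.255 -1.397
endloop
endfacet

endsolid


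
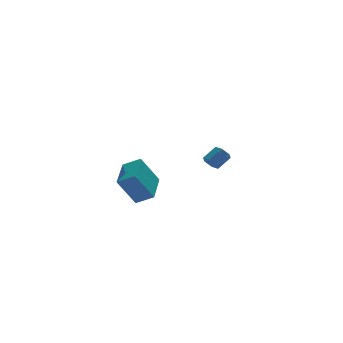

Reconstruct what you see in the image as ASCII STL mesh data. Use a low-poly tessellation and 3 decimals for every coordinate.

solid 
facet normal -0.644 0.607 -0.465
outer loop
vertex -4.972 -2.488 2.318
vertex -3.751 -0.76 2.88
vertex -3.916 -2.679 0.607
endloop
endfacet
facet normal -0.558 -0.790 -0.256
outer loop
vertex -3.149 -3.4 1.16
vertex -4.972 -2.488 2.318
vertex -3.916 -2.679 0.607
endloop
endfacet
facet normal -0.645 0.606 -0.465
outer loop
vertex -3.916 -2.679 0.607
vertex -3.751 -0.76 2.88
vertex -2.695 -0.95 1.168
endloop
endfacet
facet normal 0.523 -0.094 -0.847
outer loop
vertex -2.695 -0.95 1.168
vertex -3.149 -3.4 1.16
vertex -3.916 -2.679 0.607
endloop
endfacet
facet normal -0.523 0.094 0.847
outer loop
vertex -4.972 -2.488 2.318
vertex -2.984 -1.481 3.433
vertex -3.751 -0.76 2.88
endloop
endfacet
facet normal -0.558 -0.789 -0.256
outer loop
vertex -4.205 -3.21 2.872
vertex -4.972 -2.488 2.318
vertex -3.149 -3.4 1.16
endloop
endfacet
facet normal -0.523 0.094 0.847
outer loop
vertex -4.205 -3.21 2.872
vertex -2.984 -1.481 3.433
vertex -4.972 -2.488 2.318
endloop
endfacet
facet normal 0.558 0.790 0.256
outer loop
vertex -3.751 -0.76 2.88
vertex -2.984 -1.481 3.433
vertex -2.695 -0.95 1.168
endloop
endfacet
facet normal 0.523 -0.094 -0.847
outer loop
vertex -1.928 -1.672 1.722
vertex -3.149 -3.4 1.16
vertex -2.695 -0.95 1.168
endloop
endfacet
facet normal 0.558 0.789 0.256
outer loop
vertex -2.695 -0.95 1.168
vertex -2.984 -1.481 3.433
vertex -1.928 -1.672 1.722
endloop
endfacet
facet normal 0.645 -0.607 0.465
outer loop
vertex -1.928 -1.672 1.722
vertex -4.205 -3.21 2.872
vertex -3.149 -3.4 1.16
endloop
endfacet
facet normal 0.645 -0.606 0.466
outer loop
vertex -2.984 -1.481 3.433
vertex -4.205 -3.21 2.872
vertex -1.928 -1.672 1.722
endloop
endfacet
facet normal -0.791 -0.119 -0.600
outer loop
vertex 3.576 2.157 0.583
vertex 3.301 1.821 1.012
vertex 3.22 2.426 0.999
endloop
endfacet
facet normal 0.184 0.890 -0.418
outer loop
vertex 3.576 2.157 0.583
vertex 3.22 2.426 0.999
vertex 4.494 2.294 1.279
endloop
endfacet
facet normal 0.184 0.890 -0.418
outer loop
vertex 4.494 2.294 1.279
vertex 3.22 2.426 0.999
vertex 4.138 2.563 1.695
endloop
endfacet
facet normal 0.791 0.119 0.600
outer loop
vertex 4.494 2.294 1.279
vertex 4.138 2.563 1.695
vertex 4.219 1.959 1.708
endloop
endfacet
facet normal -0.791 -0.119 -0.600
outer loop
vertex 3.22 2.426 0.999
vertex 3.301 1.821 1.012
vertex 2.945 2.091 1.428
endloop
endfacet
facet normal -0.413 0.827 0.381
outer loop
vertex 3.22 2.426 0.999
vertex 2.945 2.091 1.428
vertex 4.138 2.563 1.695
endloop
endfacet
facet normal -0.413 0.827 0.382
outer loop
vertex 4.138 2.563 1.695
vertex 2.945 2.091 1.428
vertex 3.864 2.228 2.124
endloop
endfacet
facet normal 0.792 0.119 0.599
outer loop
vertex 4.138 2.563 1.695
vertex 3.864 2.228 2.124
vertex 4.219 1.959 1.708
endloop
endfacet
facet normal -0.791 -0.119 -0.600
outer loop
vertex 2.945 2.091 1.428
vertex 3.301 1.821 1.012
vertex 3.026 1.486 1.441
endloop
endfacet
facet normal -0.597 -0.063 0.800
outer loop
vertex 2.945 2.091 1.428
vertex 3.026 1.486 1.441
vertex 3.864 2.228 2.124
endloop
endfacet
facet normal -0.597 -0.062 0.800
outer loop
vertex 3.864 2.228 2.124
vertex 3.026 1.486 1.441
vertex 3.944 1.623 2.137
endloop
endfacet
facet normal 0.792 0.118 0.600
outer loop
vertex 3.864 2.228 2.124
vertex 3.944 1.623 2.137
vertex 4.219 1.959 1.708
endloop
endfacet
facet normal -0.791 -0.119 -0.600
outer loop
vertex 3.026 1.486 1.441
vertex 3.301 1.821 1.012
vertex 3.382 1.217 1.025
endloop
endfacet
facet normal -0.184 -0.890 0.418
outer loop
vertex 3.026 1.486 1.441
vertex 3.382 1.217 1.025
vertex 3.944 1.623 2.137
endloop
endfacet
facet normal -0.184 -0.890 0.418
outer loop
vertex 3.944 1.623 2.137
vertex 3.382 1.217 1.025
vertex 4.3 1.354 1.721
endloop
endfacet
facet normal 0.791 0.119 0.600
outer loop
vertex 3.944 1.623 2.137
vertex 4.3 1.354 1.721
vertex 4.219 1.959 1.708
endloop
endfacet
facet normal -0.792 -0.119 -0.599
outer loop
vertex 3.382 1.217 1.025
vertex 3.301 1.821 1.012
vertex 3.656 1.552 0.596
endloop
endfacet
facet normal 0.413 -0.827 -0.382
outer loop
vertex 3.382 1.217 1.025
vertex 3.656 1.552 0.596
vertex 4.3 1.354 1.721
endloop
endfacet
facet normal 0.412 -0.827 -0.382
outer loop
vertex 4.3 1.354 1.721
vertex 3.656 1.552 0.596
vertex 4.575 1.689 1.292
endloop
endfacet
facet normal 0.791 0.119 0.600
outer loop
vertex 4.3 1.354 1.721
vertex 4.575 1.689 1.292
vertex 4.219 1.959 1.708
endloop
endfacet
facet normal -0.792 -0.118 -0.600
outer loop
vertex 3.656 1.552 0.596
vertex 3.301 1.821 1.012
vertex 3.576 2.157 0.583
endloop
endfacet
facet normal 0.597 0.062 -0.800
outer loop
vertex 3.656 1.552 0.596
vertex 3.576 2.157 0.583
vertex 4.575 1.689 1.292
endloop
endfacet
facet normal 0.597 0.063 -0.800
outer loop
vertex 4.575 1.689 1.292
vertex 3.576 2.157 0.583
vertex 4.494 2.294 1.279
endloop
endfacet
facet normal 0.791 0.119 0.600
outer loop
vertex 4.575 1.689 1.292
vertex 4.494 2.294 1.279
vertex 4.219 1.959 1.708
endloop
endfacet

endsolid
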